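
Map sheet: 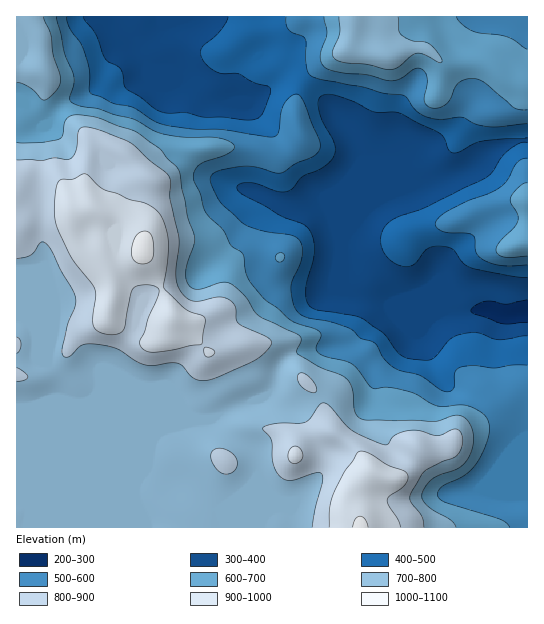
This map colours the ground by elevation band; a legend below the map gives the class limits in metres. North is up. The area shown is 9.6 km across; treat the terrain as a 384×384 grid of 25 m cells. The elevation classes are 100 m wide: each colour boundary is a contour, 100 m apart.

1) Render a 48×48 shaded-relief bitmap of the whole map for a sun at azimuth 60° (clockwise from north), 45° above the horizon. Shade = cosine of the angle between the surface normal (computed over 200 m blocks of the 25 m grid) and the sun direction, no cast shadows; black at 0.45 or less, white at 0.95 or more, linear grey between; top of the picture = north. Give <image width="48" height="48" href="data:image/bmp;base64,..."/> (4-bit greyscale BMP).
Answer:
<image width="48" height="48" href="data:image/bmp;base64,Qk32BAAAAAAAAHYAAAAoAAAAMAAAADAAAAABAAQAAAAAAIAEAAATCwAAEwsAABAAAAAAAAAAAAAAABEREQAiIiIAMzMzAERERABVVVUAZmZmAHd3dwCIiIgAmZmZAKqqqgC7u7sAzMzMAN3d3QDu7u4A////AIiIiIiIiHd3iIiIiIh1ITebur3czLu7qoiIiIiIiHd4iIiIiIh1IUeru87tzLu6mYiIiIiIh3eIh4iIiIh2IViqqs7ty6qZiIiIiIiIh3iHd3eIiHd2MkeIiKzKmZiIiIiIiIiIiIh3d2eIh1VmUzV4iruXVoiIiIiIiIiIiId3dlaJhTNXdUV6zMp1VomIiIiIiIiIiHd3dmipdSOKllWM2neIeKqYiIiIiIiIiHd4d4modTWrhVi9t1e6isypiIiIiIiIiIiIiImHZlepZpzLh3rKnN25iIiIiIiIiIiIiId3eImYed3KmZu5jO2piIiIiIiIiIiIh3eImZmHit26qqqpm9ypiHeIiIiIiIiHdniJiIdmiszKmZq7qqmIiHd3d4iIiIiHZneIh3VWiszKmavMqHiIiHeHeIiIh3d1RWd3iHRYu83amrzbdniYiIiIeJiHZVZTJGd3iXV83M3LvLy4Z4mZiZmHeJh1MTQyJXd3iYet3My7zcuWaJmZmZiHeHZCATREVoiImZrNy6qr3sqFaJqpmZiHZ1ISRVVniZmau7vMuqq87rl1aJq6mZiHZTE2h1V4mqqrzM3dzMzd3Jh2eJu6mYiHZSJqp1V6u7u8zN7czMzdyYiIiZq6mYiIdSJqqGWdyqvN3d7ty7u7mIiIiJmHiIiIdSJqqHfO2Zve7M3dupmYiHiIh3d3doiHYxJpl2jf2Yvey6vMqYd3d3eId3dlRIiHQRNodWnu2orMqIq7qId3dleIZUMgEnd1EDV3VHvduYmqh3m8uYdmU1eXQhAAAXhzAlaHVpzduZmZh4vMuYdlM2mFIQABEohxBGeHV63tuqqqqazdyodkJHh0IiMzRJlRFXeHZ73uy7u7u7zdyYdkNXhkNFZlVZhRJneIib7u3MzMu7vMuYh2Vnh1Vnd2VIhRNniqqr3u3d3MuqqqmIiHd4h2Z4h1MohiR5u7qrzd3d3LqZmZiIiIiIh3d3h1M5lkaKu5mJvd3ty5hleZiIiIiIiHd3d1Ral1iauoeJzu3bl2QkeHeIiIiIiHd3dkRKqImJqXec7tuXVDM1h2eIiIiId2Z3dkNKqZlnmHnO7KhlVVVodmiamIiIdlVndlVZmZhGiJzdy5mJqZmpZYvLmHiIdkRndmd5qYQmm83ty7qrzLunRs7sl3d3ZDNWVFZ5mGNJzd3u3Luqu7p0Oe/admdlIBNEMzM5iHaLzczu26uqqphSS+63VFVBABRUNEQ4d5vMzczduZmYiIdCXOyFM0QwAEd2VVVWVpvMzMzLmIh3d3ZUarhCIjMyImmXZFVkRZzMy7upiIdnd2ZlaHQQERE1Q2mGQ1d0R87cy7uYiHZmd2Z2VUEAAABGUUd2VXmVat7d26qYh3ZWd3d2VBAAIiN3UlmYeJmXet7d26mIh2ZWeIhlVCADZmiZdqupiZmXet7dypiIh3d3d4dlVTETeZmpmsuYmZqni+/tupiIiIh3Z3dlVUICaZmZq7mZmZmYnP/sqYiIiIh3Z3dlREICaZmZq6mZmYiA=="/>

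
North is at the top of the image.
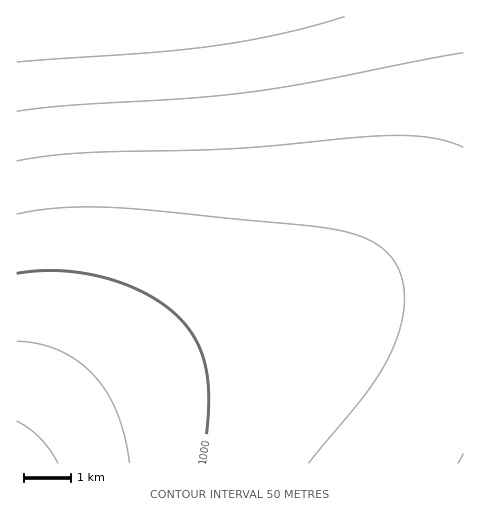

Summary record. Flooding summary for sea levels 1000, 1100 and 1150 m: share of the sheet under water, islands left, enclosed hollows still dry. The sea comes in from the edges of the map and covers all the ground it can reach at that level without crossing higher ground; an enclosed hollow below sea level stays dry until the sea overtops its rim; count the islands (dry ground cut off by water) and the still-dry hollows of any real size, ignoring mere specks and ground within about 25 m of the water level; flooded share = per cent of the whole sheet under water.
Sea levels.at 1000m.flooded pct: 16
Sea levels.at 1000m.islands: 0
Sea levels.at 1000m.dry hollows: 0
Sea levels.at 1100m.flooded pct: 71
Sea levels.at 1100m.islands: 0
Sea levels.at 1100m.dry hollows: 0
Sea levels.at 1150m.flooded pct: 84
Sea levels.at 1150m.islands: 0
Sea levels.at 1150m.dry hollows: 0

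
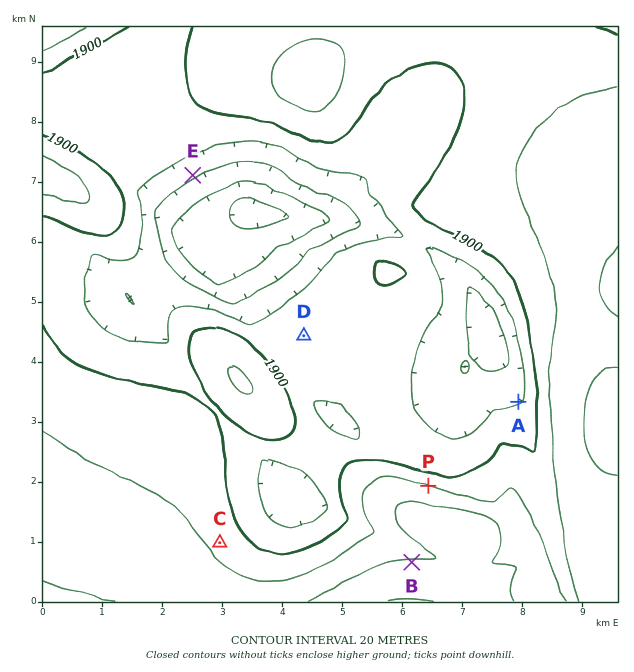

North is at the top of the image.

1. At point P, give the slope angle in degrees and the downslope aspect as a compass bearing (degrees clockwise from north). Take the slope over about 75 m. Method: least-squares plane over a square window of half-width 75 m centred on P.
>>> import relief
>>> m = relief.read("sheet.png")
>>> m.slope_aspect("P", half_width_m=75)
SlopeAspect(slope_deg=5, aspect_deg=17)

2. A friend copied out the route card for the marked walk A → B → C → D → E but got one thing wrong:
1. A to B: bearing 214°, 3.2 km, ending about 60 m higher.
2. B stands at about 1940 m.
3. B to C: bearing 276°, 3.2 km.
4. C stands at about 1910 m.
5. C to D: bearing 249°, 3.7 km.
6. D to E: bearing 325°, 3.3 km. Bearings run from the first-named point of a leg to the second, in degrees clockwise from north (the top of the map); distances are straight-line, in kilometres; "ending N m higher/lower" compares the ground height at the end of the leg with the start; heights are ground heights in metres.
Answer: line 5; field bearing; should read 22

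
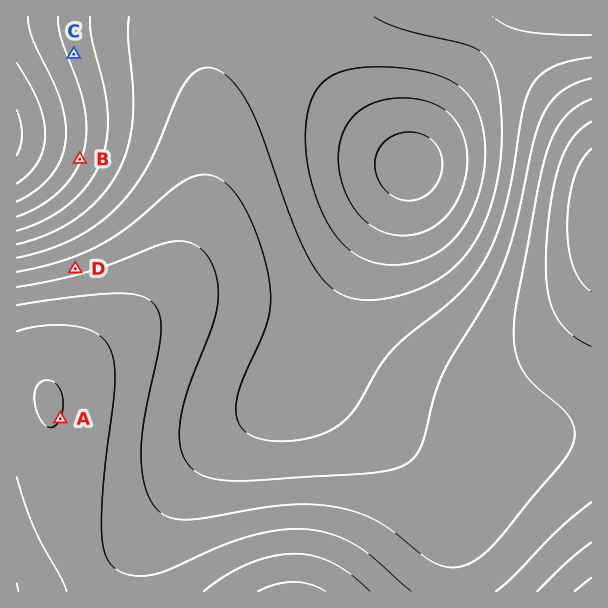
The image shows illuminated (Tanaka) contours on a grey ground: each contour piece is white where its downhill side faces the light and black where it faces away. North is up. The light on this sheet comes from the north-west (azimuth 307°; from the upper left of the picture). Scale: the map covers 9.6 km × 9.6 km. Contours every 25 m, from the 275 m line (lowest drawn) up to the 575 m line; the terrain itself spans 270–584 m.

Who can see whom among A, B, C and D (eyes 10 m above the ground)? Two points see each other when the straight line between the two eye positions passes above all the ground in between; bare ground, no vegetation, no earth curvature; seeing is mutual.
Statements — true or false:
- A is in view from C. false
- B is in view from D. true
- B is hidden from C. false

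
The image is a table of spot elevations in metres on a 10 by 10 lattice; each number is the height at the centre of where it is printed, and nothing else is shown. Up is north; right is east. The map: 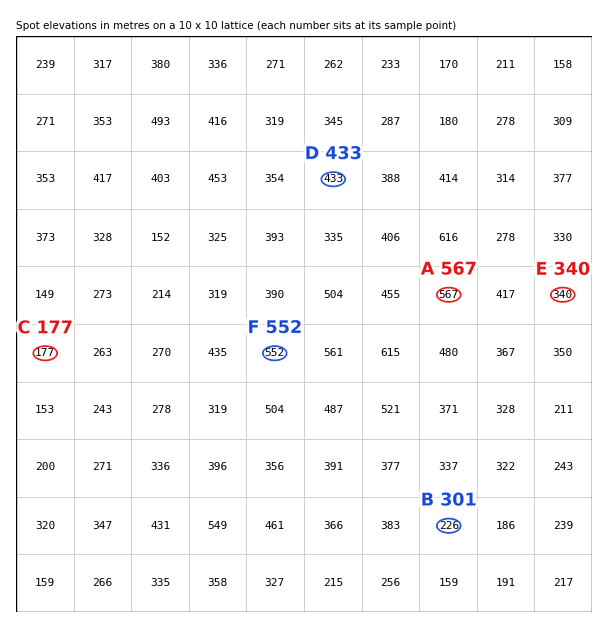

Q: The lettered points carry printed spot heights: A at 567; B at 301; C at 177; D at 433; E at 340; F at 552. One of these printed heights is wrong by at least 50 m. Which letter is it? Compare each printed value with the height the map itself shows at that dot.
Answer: B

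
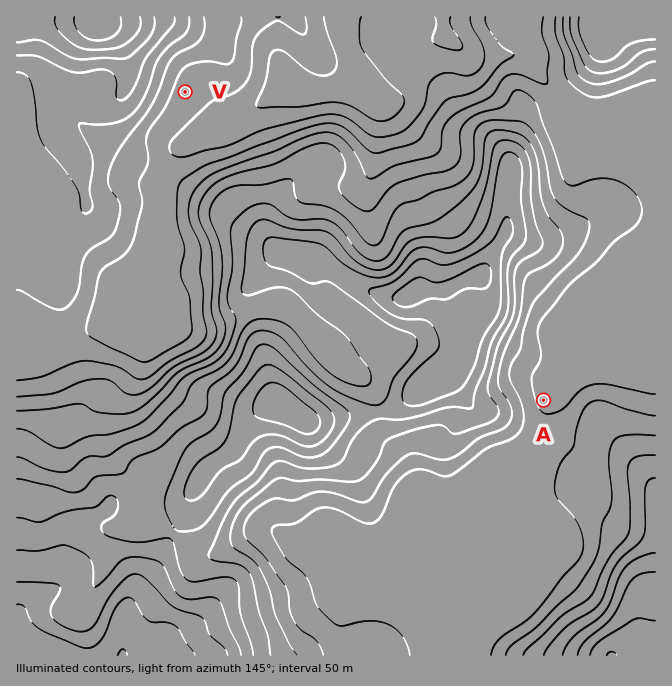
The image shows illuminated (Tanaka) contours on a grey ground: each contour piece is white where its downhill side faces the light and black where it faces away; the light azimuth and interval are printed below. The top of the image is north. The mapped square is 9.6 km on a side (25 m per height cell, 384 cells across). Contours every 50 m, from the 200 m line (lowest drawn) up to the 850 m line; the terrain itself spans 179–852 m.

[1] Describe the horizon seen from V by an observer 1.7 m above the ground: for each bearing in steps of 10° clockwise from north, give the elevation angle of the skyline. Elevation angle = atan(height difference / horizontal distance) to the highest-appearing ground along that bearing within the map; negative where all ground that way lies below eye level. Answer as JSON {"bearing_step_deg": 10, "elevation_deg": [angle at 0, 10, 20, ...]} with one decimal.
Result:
{"bearing_step_deg": 10, "elevation_deg": [8.0, 6.1, 4.5, 3.4, 2.7, 2.1, 1.4, 0.5, 2.8, 1.4, 3.6, 4.1, 4.7, 5.5, 6.3, 7.3, 6.4, 5.3, 4.1, 3.6, 3.3, 2.3, 3.2, 3.9, 6.1, 8.9, 11.0, 12.4, 13.1, 13.2, 12.9, 13.5, 13.5, 12.5, 10.9, 9.6]}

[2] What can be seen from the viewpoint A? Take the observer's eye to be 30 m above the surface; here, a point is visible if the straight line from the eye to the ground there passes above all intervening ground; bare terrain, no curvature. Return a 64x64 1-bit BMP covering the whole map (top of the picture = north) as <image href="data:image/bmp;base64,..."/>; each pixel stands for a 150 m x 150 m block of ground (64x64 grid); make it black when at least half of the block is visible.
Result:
<image width="64" height="64" href="data:image/bmp;base64,Qk0+AgAAAAAAAD4AAAAoAAAAQAAAAEAAAAABAAEAAAAAAAACAAATCwAAEwsAAAIAAAAAAAAA////AAAAAAAAAAAAAAH/8AAAAAAAAf/4AAAAAAAB//gAAAAAAAD/+AAAAAAAAD/8AAAAAAAAD/wAAAAAAAAAfAAAAAAAAMA+AAAAAAAA4D8AAAAAAABgHwAAAAAAAGAfAAAAAAAAYA8AAAAAAAAgDwAAAAAAACAOAAAAAAAAIA4AAAAAAAAwDgAAAAAAABgeAAAAAAAAHx4AAAAAAAAf/wAAAAAAAB//AAAAAAAAD/4AAAAAAAAPoAAAAAAAAA/AAAAAAAAAf8AAAAAAAAD/wAAAAAAAAf/AAAAAAAAH/8AAAAAAAAf/wAAAAAAAB//8AAAAAAAD//8AAAAAAAP//wAAAAAAA/f/AAAAAAAD//8AAAAAAAH//wAAAAAAAP//AAAAAAAA//8AAAAAAAD//wAAAAAAAP//AAAAAAAA//8AAAAAAAD//wAAAAAAAH//AAAAAAAAYH8AAAAAAAAAPwAAAAAAAAA/AAAAAAAAAAgAAAAAAAAAAAAAAAAAAAAAAAAAAAAAAAAAAAAAAAAAAAAAAAAAAAAAAAAAAAAAAAAAAAAAAAAAAAAAAAAAAAAAAAAAAAAAAAAAAAAAAAAAAAAAAAAAAAAAAAAAAAAAAAAAAAAAAAAAAAAAAAAAAAAAAAAAAAAAABwAAAAAAAAAPwAAAAAAAAAPAAAAAAAAAA8AAAAAAAAABA=="/>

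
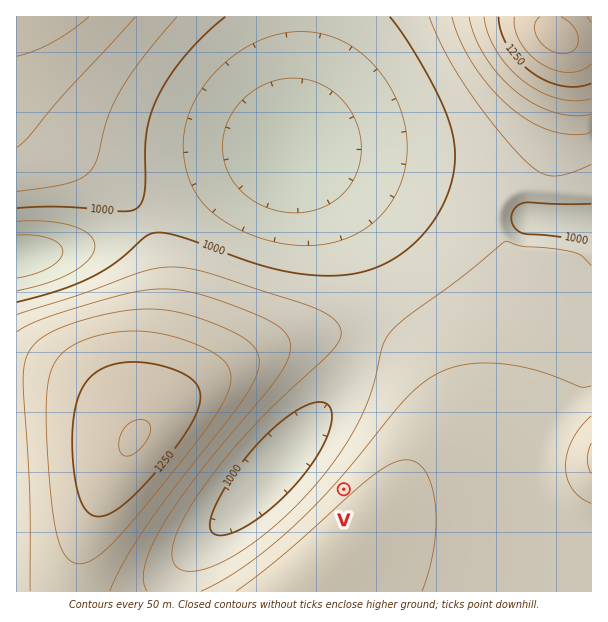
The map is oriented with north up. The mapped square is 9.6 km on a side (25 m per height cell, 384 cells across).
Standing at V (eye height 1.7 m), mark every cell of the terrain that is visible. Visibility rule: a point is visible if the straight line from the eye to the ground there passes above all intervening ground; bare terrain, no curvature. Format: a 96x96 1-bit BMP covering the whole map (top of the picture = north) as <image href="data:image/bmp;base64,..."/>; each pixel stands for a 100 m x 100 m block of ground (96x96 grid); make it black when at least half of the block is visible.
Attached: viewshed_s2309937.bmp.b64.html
<image width="96" height="96" href="data:image/bmp;base64,Qk2+BAAAAAAAAD4AAAAoAAAAYAAAAGAAAAABAAEAAAAAAIAEAAATCwAAEwsAAAIAAAAAAAAA////AAAAAAAAH////4AAAAAAAAAAH////8AAAAAAAAAAD////+AAAAAAAAAAD/////AAAAAAAAAAD/////gAAAAAAAAAD/////wAAAAAAAAAB/////4AAAAAAAAAB/////8AAAAAAAAAA/////+AAAAAAAAAA//////AAAAAAAAAA//////gAAAAAAAAAf///4PwAAAAAAAAAf///4D4AAAAAAAAAP///8B8AAAAAAAAAP///8AcAAAAAAAAAH///+AOAAAAAAAAAH///+AHAAAAAAAAAD////AHAAAAAAAAAD////gDgAAAAAAAAB////wDwAAAAAAAAB////4D4AAAAAAAAA////8D4AAAAAAAAA/////v8AAAAAAAAAf/////+AAAAAAAAAP/////+AAAAAAAAAP//////AAAAAAAAAH//////gAAAAAAAAD//////wAAAAAAAAB//////wAAAAAAAAA//////4AAAAAAAAAf/////4AAAAAAAAAP/////8AAAAAAAAAH/////8AAAAAAAAAD/////+AAAAAAAAAB/////+AAAAAAAAAA//////AAAAAAAAAAf/////AAAAAAAAAAH/////gAAAAAAAAAB/////gAAAAAAAAAA/////wAAAAAAAAAAP////wAAAAAAAAAAD////wAAAAAAAAAAAf///wAAAAAAAAAAAH///4AAAAAAAAAAAA///4AAAAAAAAAAAAH//4AAAAAAAAAAAAAf/8AAAAAAAAAAAAAA/8AAAAAAAAAAAAAAAeAAAAAAAAAAAAAAAPAAAAAAAAAAAAAAAPwAAAAAAAAAAAAAAH4AAAAAAAAAAAAAAH8AAAAAAAAAAAAAAH+AAAAAAAAAAAAAAH/AAAAAAAAAAAAAAH/gAAAAAAAAAAAAAH/wAAAAAAAAAAAAAH/4AAAAAAAAAAAAAH/wAAAAAAAAAAAAAH/gAAAAAAAAAAAAAP/gAAAAAAAAAAAAAP/AAAAAAAAAAAAAAP/AAAAAAAAAAAAAAP/gAAAAAAAAAAAAAP/gAAAAAAAAAAAAAf/4AAAAAAAAAAAAAf//+AAAAAAAAAAAAf///gAAAAAAAAAAA////wAAAAAAAAAAA////4AAAAAAAAAAB////8AAAAAAAAAAB////8AAAAAAAAAAD////8AAAAAAAAAAD////8AAAAAAAAAAH////8AAAAAAAAAAH////8AAAAAAAAAAP////8AAAAAAAAAAf////8AAAAAAAAAAf////8AAAAAAAAAA/////8AAAAAAAAAB/////8AAAAAAAAAD/////8AAAAAAAAAH/////8AAAAAAAAAP/////8AAAAAAAAAf/////8AAAAAAAAA//////8AAAAAAAAD//////8AAAAAAAAH//////8AAAAAAAAf//////8AAAAAAAB///////4AAAAAAAH///////gAAAAAAA////////AAAAAAAH///////8AAAB///////////4AAD////////////gAAf///////////+AA="/>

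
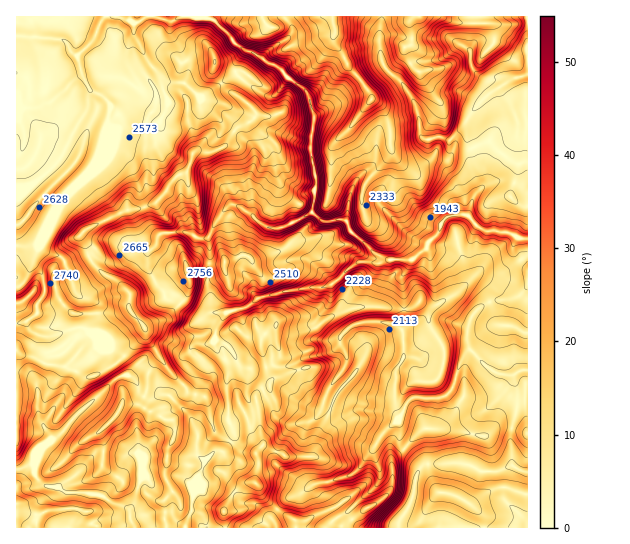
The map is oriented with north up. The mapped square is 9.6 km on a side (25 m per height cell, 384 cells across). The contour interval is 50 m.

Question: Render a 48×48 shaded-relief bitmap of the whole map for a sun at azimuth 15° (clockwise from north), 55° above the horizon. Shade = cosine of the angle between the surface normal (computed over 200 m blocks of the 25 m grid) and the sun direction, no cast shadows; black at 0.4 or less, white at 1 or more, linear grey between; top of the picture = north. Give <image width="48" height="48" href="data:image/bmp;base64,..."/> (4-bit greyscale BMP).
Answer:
<image width="48" height="48" href="data:image/bmp;base64,Qk32BAAAAAAAAHYAAAAoAAAAMAAAADAAAAABAAQAAAAAAIAEAAATCwAAEwsAABAAAAAAAAAAAAAAABEREQAiIiIAMzMzAERERABVVVUAZmZmAHd3dwCIiIgAmZmZAKqqqgC7u7sAzMzMAN3d3QDu7u4A////AKqYiImruZqnqnVDaXvtiLtAB6qZmHiruqvLu8zLqYmYuYmHZq7+y6qRAaqHd4q7qd3u3d24eIqbu7y4RK7u3cvdIHqHeby7md3cy6h3erqsu7unV3m83e7e41ubze3LvNyniYZqq6m7qpq7yod3it7u62u97u3c3buYeJicy5iaqqzMy4MzJIz+zXm93cqrymq7lmmry5iZurupuoeImrvdvnaIiHVol0irqFaZmYmYqYmqus7t3Mus3qQzNERohYipqqdleFeZqXq6zd7u7bmJ3bdVVnmphpmYm7uVZlaqqJuqzbzN3bqYrLqrqs3bq5mJeczJdom7dquazKmby7uqqqvd3MzcvJmIhYu7qbvJZ6usu5mJu6q6qpzd3KvMu6qWhSWbzLuoq8zMyqmHjKiaqnh3vLzMu7qHZ1JL26l73tzdy6mHasmJqoZmfNzLu6doiahWmZet7dzbq7qqiMuImau7fNy6q4iau7y4V3jd3dy5iqvN3My4ibu7msuZmau7u7u7hEq6zduneZvN3tvKmrmaqbmIh9y7u7upc0eKzLp4mZu7mrvdu6mayqh3d9y6qqqWRpdpzLuqq6mqdWvdyombyqmZmqu6maqFW+2VjMzM3Ny8uEV3ZVaamJq8zZm5rduXnO7XOaib3v7u7qhmeJeadnrN3eq5zcqIvM25N3I3vO///tzd7tvNuGirvL263IZ67cuXZ2SHNGirzM3u7t7+3Jiaq86r2Wau/tqHl2aoWHZVZs7v/u/93cqru8y9tlne/sqayZq4nMuodn3u7u7czNy8y8vMU2vd3Lyt7c3c3LqYiWa5V5vLq93c3KqoRIu7qqzP7t7u/+yqqatwA2iqq97u3YmperhlZ4iuud7v/+3t7t0AaHd7rN7cl6iqqsxzJDBGNb3u6ozP3dMIqFaIzthUMsqavMzaZzNUJnzcczJtQENrpVVVnIRURryZvN3MzallR2iWVmV5ZCabdnMVZmmYiqu5m8zM7cyXiYdWVmeKh1eneGM0d3qqu6q7mbzM3czJqXZVVXdpZnWnZ1d1Z4iaqqqruau8zMzMliMzVHeMJnV4VYunaJiJqrqqupu7u83KpCEkZoqcFXZoZ63aqamaq7uqu6q7u8y5ypd3aKqKJ2Z4ir3t3Lqru7u7q7q6q7urzty4ealpWJZ5m5u7nMu7u7u7u7q6qruqzdy5iYVZmKlXm5pkSsu7u6u7u7uqqqqqzcu6q6dpiJpTe6plZ7vLu6u7u7u6qruqy7qb7uyKNod0i7hYp6u8u6q7u7uqqruquYi+3f+1I1R9vMNJp3q7u6u7u7qqqruqlkrdzN6QExK+3WBXZWirvLu7u6qru7qYhlnd7tgAExbd6BWZZYR5m7u7u6u7vLmKh5rf7kAlM2u8szm82rQliru7uru7zKq7mO3cUANVVJurdHm87phDeru7qay7y6vbrO3AADd2Z5mad5qrumiGV6qqmqu8y83t7+0SRFh2eaiIh4hmREaJdqqqqqrN3N7v/+QWirhlirmHdWZBA1aKlw=="/>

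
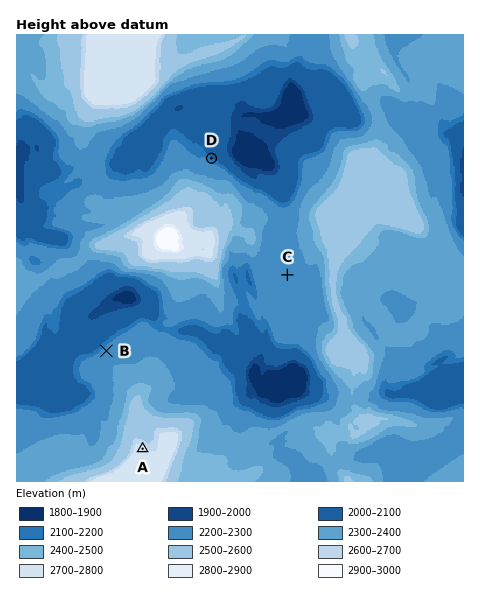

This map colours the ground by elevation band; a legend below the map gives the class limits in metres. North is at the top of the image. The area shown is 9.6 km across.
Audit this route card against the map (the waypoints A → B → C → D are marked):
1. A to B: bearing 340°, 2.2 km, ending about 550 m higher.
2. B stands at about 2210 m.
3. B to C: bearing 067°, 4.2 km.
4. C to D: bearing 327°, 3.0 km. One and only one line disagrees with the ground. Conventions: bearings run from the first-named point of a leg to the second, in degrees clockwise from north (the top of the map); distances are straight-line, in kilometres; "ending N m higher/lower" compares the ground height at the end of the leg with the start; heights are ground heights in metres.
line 1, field sense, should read lower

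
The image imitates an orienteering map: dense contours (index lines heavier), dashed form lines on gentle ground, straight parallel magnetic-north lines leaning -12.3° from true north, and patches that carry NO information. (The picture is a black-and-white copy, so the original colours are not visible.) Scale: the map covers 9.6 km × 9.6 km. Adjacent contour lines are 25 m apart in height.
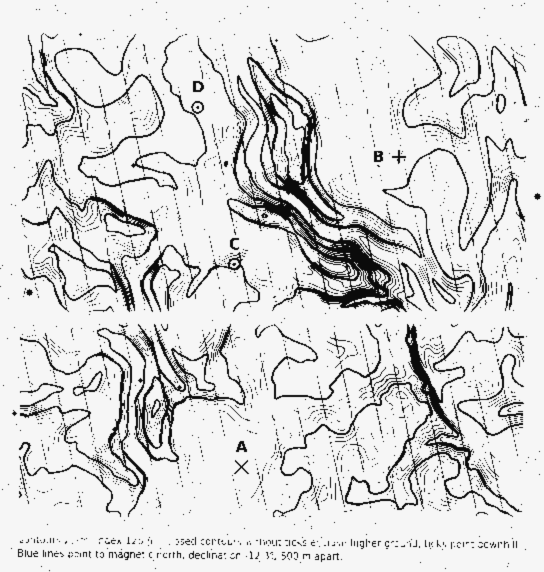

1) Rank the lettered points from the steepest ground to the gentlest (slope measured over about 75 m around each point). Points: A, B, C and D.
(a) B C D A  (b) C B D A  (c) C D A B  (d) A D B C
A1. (b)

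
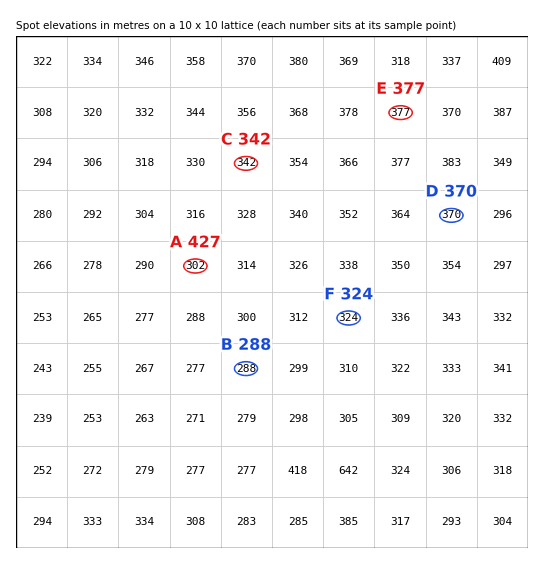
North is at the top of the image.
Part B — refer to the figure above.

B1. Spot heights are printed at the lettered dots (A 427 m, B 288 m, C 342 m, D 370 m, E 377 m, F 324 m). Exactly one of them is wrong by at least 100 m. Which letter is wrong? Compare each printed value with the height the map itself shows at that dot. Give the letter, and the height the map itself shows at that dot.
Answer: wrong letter A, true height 302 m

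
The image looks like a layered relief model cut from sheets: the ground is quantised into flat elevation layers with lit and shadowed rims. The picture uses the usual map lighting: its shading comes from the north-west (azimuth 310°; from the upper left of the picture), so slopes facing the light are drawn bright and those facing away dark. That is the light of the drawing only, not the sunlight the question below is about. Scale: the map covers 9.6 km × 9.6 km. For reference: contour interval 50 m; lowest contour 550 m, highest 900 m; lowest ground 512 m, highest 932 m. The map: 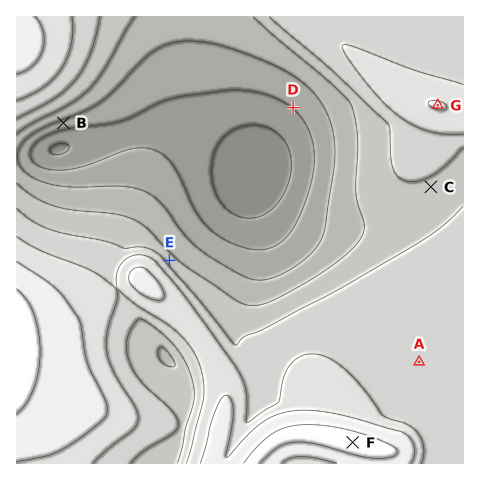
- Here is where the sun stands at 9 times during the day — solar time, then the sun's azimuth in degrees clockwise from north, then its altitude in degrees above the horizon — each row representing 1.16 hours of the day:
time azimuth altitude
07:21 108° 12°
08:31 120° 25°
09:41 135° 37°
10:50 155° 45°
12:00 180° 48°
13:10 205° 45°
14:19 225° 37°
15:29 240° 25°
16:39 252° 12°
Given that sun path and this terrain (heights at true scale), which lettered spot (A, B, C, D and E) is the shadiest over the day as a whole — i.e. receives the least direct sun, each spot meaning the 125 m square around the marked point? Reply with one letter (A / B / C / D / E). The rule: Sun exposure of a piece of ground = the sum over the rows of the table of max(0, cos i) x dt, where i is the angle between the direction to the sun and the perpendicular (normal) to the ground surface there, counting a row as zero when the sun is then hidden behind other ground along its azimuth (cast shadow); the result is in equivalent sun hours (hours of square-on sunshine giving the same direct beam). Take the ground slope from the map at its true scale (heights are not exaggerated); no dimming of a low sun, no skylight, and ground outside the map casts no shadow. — E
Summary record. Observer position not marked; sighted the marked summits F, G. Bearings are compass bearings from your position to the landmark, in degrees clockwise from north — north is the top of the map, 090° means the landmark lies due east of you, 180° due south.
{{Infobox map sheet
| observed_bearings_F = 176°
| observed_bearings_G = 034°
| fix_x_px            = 339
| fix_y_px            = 251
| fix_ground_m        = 690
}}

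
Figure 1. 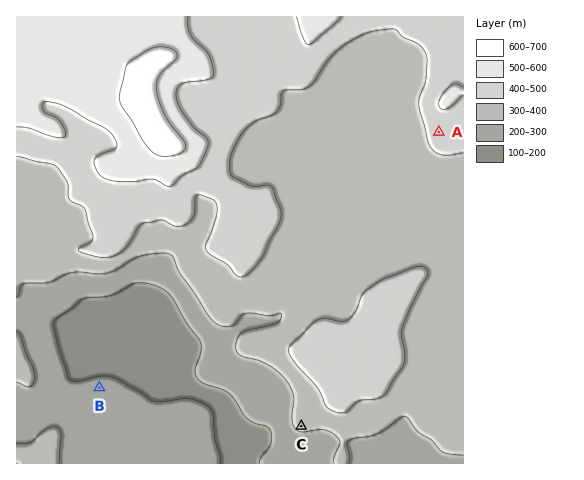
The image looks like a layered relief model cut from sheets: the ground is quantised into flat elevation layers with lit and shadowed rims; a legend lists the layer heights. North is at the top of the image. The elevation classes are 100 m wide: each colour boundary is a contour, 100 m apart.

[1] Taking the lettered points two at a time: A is higher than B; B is lower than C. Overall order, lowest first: B C A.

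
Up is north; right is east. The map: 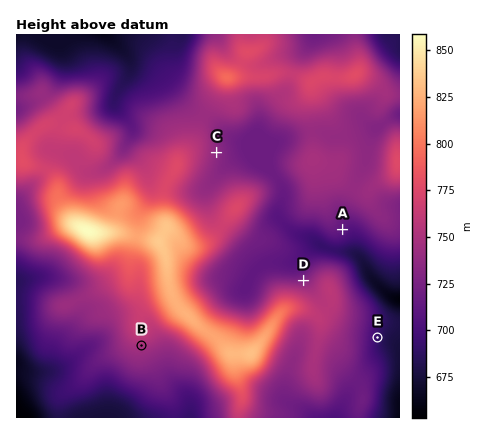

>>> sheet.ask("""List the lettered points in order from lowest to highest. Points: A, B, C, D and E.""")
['E', 'A', 'D', 'C', 'B']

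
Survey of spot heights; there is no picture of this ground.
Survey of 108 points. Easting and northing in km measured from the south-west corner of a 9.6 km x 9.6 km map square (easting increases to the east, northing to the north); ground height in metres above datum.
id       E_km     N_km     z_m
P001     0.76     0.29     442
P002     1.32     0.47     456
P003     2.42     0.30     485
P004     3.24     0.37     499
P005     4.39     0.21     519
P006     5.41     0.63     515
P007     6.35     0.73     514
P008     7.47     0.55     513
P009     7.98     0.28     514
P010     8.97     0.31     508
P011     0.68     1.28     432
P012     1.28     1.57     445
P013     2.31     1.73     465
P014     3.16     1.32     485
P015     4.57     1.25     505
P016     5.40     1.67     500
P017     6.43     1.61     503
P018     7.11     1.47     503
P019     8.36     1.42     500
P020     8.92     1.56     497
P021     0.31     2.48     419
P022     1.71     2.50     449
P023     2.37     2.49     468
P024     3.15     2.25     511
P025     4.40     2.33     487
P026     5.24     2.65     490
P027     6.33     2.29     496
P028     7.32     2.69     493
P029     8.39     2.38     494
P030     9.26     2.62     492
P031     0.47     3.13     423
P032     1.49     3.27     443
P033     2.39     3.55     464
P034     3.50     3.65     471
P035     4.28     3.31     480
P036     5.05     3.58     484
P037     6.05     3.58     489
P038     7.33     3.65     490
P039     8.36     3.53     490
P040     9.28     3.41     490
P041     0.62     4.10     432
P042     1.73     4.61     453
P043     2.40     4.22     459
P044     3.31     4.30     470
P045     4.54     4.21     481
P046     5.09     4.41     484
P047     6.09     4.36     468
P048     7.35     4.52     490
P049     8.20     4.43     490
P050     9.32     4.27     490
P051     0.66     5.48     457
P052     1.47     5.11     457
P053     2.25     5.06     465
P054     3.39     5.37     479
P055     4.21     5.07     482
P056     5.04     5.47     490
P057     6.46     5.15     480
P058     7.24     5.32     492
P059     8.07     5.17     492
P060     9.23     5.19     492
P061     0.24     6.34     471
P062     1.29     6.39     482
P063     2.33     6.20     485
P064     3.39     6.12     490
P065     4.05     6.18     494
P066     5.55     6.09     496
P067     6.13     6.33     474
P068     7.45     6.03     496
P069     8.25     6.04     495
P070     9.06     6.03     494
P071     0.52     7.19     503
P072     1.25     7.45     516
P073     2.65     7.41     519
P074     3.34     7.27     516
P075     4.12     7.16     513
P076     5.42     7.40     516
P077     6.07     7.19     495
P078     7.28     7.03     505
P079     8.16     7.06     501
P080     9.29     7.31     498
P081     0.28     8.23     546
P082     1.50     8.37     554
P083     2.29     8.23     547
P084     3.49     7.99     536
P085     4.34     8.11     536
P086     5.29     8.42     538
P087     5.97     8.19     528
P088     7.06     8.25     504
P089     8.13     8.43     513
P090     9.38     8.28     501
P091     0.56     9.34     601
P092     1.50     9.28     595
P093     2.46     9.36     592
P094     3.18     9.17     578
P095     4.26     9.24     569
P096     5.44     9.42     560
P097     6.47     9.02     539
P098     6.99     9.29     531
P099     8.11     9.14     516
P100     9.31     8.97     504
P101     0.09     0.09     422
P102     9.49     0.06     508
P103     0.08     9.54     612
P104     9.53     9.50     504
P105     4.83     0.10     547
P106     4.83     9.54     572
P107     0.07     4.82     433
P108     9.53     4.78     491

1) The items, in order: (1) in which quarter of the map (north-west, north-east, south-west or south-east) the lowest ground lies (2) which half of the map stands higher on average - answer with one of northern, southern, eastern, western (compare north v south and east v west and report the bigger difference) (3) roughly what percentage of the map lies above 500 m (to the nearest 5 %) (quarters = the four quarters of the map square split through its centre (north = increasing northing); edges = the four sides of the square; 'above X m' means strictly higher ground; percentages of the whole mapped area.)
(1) The lowest point lies in the south-west quarter of the map.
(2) On average the northern half of the map is the higher ground.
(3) Ground above 500 m makes up about 40 % of the sheet.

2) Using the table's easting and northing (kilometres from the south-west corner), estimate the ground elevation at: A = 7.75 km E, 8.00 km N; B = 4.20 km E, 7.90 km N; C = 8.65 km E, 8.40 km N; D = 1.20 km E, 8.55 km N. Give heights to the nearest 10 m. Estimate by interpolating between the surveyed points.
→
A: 510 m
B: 530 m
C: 510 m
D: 560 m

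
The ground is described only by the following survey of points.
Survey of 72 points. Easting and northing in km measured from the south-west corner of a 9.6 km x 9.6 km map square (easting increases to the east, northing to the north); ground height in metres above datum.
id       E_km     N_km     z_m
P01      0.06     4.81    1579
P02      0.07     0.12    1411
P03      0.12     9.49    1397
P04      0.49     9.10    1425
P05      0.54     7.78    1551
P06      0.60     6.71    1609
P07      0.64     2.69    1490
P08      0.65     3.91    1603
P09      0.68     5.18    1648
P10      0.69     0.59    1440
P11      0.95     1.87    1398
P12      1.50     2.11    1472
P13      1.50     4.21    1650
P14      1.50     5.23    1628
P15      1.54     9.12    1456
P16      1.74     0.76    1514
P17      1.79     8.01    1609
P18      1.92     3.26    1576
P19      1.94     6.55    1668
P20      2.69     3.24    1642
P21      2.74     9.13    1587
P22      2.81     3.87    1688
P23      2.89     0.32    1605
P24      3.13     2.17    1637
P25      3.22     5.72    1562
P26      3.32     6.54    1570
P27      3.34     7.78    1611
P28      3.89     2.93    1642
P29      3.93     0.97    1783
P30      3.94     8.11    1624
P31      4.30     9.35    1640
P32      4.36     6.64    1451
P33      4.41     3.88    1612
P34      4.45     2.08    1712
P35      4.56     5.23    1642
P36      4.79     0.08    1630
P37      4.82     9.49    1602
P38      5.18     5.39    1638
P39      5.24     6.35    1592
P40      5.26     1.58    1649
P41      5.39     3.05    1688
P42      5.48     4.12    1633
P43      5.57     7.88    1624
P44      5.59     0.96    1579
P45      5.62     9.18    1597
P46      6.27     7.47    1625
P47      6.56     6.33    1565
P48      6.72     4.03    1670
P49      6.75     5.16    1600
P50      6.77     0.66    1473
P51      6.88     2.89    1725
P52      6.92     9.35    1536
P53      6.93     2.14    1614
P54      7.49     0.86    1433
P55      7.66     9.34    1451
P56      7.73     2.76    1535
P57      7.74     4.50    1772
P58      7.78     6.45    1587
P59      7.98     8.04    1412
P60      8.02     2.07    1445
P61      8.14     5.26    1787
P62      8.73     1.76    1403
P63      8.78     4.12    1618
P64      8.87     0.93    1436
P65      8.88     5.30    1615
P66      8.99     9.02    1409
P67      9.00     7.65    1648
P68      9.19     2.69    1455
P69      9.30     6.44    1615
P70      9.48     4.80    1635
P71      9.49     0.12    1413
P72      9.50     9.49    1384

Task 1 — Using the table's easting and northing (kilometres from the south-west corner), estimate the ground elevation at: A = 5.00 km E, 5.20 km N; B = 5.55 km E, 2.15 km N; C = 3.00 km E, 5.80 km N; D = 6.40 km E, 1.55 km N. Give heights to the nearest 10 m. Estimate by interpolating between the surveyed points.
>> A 1640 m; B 1670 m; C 1580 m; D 1640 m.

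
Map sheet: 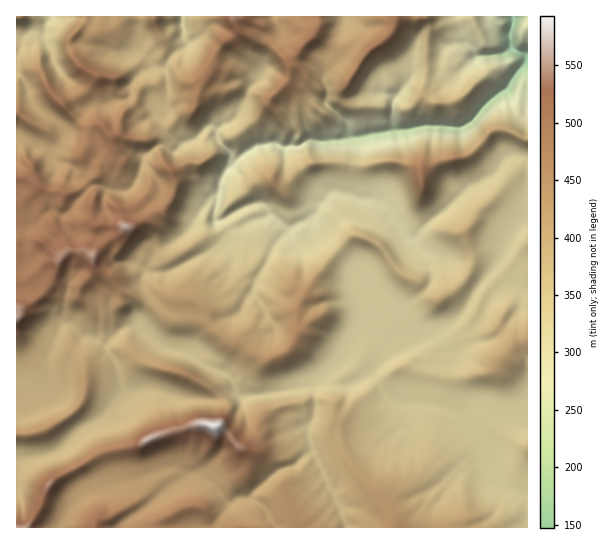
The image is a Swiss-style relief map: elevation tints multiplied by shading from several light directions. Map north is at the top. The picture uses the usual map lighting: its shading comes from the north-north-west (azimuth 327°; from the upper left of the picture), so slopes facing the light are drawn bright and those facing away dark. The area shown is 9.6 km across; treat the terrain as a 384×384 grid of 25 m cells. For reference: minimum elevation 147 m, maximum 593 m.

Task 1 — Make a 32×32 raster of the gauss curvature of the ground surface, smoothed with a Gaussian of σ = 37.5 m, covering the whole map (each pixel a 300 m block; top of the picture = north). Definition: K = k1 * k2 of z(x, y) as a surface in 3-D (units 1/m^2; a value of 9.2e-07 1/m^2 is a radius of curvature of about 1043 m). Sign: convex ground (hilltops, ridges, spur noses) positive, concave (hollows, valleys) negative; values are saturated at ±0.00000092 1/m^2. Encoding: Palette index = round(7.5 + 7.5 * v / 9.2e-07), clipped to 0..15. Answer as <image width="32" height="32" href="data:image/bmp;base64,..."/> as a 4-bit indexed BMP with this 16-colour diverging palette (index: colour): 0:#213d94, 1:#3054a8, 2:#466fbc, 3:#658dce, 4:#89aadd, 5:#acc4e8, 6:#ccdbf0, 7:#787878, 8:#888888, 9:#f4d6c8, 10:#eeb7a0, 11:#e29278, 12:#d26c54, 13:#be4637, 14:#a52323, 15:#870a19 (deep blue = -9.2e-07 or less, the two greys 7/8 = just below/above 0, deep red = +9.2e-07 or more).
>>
<image width="32" height="32" href="data:image/bmp;base64,Qk12AgAAAAAAAHYAAAAoAAAAIAAAACAAAAABAAQAAAAAAAACAAATCwAAEwsAABAAAAAAAAAAlD0hAKhUMAC8b0YAzo1lAN2qiQDoxKwA8NvMAHh4eACIiIgAyNb0AKC37gB4kuIAVGzSADdGvgAjI6UAGQqHACWGuJd4h1l4d3h3iHd3h3jXd2d3h4xph3eId3eHh4eHi9mIh3d2Z2eXh4iIeHd4d1SBmId4eIeId3h3h3eHeHd3imdleIepmGd4eIiHd3iIaWhoaPaJcIeIeHiIh3d3eImXd5hoDPNniIiId4d3d3iHhoeHZ4ZyiniJeHiId3h3iIiHiIh4OId3SHh3iHeIZ4d3h3d66HZ2d4h4eHd3d4h3d4d3WGd3eZhniHiHiIioV3eHmIeJiXd4d4d4d3iIdpmHd1h4hnh3qHh3eHd3eGjXl3ereHh4h3eLV3d2d4eYdWqIZGiIeHd3l3d3hOd4d3hpZ4h4h4d3eXiId5h3d3eHqLWJeHd4h3iGiIaHiXd3eXWUd3aYiHd4h0mHh3hniHh4d7yGd2d4eHh7d4eJmId2hllWTJaHiGeId3dkd3eHeJrj5IZ3mnx2h4eIWFeHd3eIB4iGiGdqhph3ip+YiHiqlmimTw1qinPlcmoOC2d3VninawynoGWUqIZsWj8mlnh7WHe1hD9ns7l4eWWLPXaXYnptZmuXRXd9dnSVtUqJhcd4dZiLd5+HN2ew1LipRqt2OGaGl3oNd5L3h3mY+IhXyorVh3eJfUeYlcd1d0uAaGp5h3SZOot1p4SVd4iAhnZLaIh4e3aCeKJ21piXf7zUfwiD9lc8iWeIiJkcZZdM"/>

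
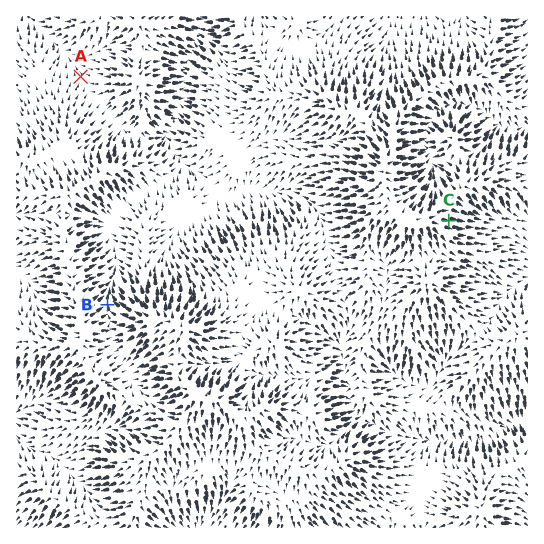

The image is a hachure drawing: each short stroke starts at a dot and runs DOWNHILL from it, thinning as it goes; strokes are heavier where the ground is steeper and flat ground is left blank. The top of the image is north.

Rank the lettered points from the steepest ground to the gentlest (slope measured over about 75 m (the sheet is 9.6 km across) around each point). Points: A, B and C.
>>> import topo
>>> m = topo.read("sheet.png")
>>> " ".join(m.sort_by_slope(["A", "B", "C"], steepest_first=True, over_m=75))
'C B A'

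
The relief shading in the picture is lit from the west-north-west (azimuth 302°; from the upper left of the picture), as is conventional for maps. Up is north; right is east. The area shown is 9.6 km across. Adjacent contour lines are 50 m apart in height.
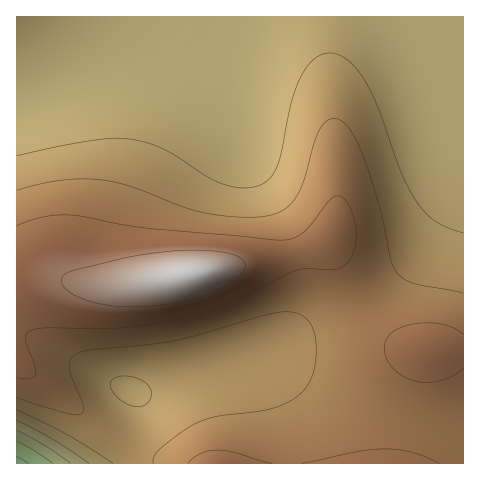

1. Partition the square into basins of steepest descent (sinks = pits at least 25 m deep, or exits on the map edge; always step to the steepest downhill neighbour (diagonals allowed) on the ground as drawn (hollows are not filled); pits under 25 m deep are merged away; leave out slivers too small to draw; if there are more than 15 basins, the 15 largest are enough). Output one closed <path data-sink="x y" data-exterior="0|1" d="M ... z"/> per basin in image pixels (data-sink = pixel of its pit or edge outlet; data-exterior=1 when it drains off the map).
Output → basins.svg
<path data-sink="164 32" data-exterior="0" d="M463 16l-446 0-1 258 25 1 56 11 44-3 54-8 86-17 31-9 18-10 6 18 24 48 11 15 17 17 9 6 17 5 49 2z"/><path data-sink="129 390" data-exterior="0" d="M330 239l-18 10-31 9-86 17-54 8-44 3-56-11-24 0-1 88 43 30 51 41 36 20 27 10 226 0 16-86 5-15 8-13-31-7-9-6-17-17-15-23-20-40z"/><path data-sink="17 463" data-exterior="1" d="M18 364l-2 0 1 100 155-1-26-9-36-20z"/>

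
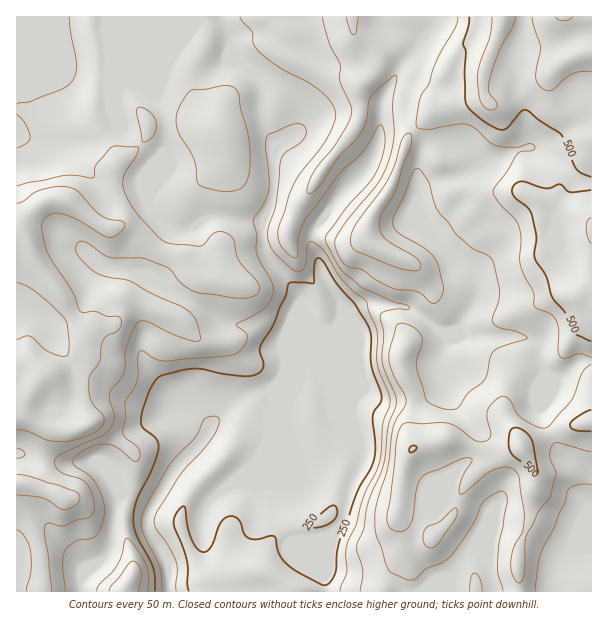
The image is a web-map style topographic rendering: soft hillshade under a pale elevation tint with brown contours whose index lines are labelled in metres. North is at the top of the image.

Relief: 180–600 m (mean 360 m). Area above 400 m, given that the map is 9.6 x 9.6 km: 32.8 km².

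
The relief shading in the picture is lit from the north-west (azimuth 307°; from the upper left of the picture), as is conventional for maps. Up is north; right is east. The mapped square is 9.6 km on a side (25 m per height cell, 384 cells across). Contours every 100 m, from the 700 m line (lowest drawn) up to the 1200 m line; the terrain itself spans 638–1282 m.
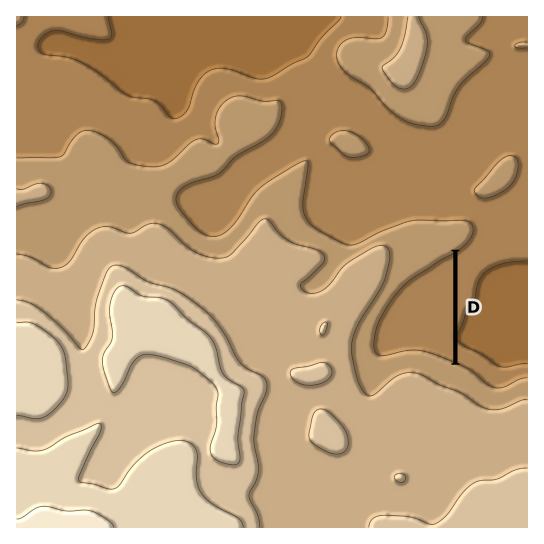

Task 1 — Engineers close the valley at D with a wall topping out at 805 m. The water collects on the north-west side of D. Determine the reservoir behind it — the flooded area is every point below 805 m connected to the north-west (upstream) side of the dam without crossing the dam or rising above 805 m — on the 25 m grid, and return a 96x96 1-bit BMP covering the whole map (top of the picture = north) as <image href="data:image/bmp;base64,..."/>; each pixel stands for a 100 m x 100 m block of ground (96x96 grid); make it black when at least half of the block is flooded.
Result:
<image width="96" height="96" href="data:image/bmp;base64,Qk2+BAAAAAAAAD4AAAAoAAAAYAAAAGAAAAABAAEAAAAAAIAEAAATCwAAEwsAAAIAAAAAAAAA////AAAAAAAAAAAAAAAAAAAAAAAAAAAAAAAAAAAAAAAAAAAAAAAAAAAAAAAAAAAAAAAAAAAAAAAAAAAAAAAAAAAAAAAAAAAAAAAAAAAAAAAAAAAAAAAAAAAAAAAAAAAAAAAAAAAAAAAAAAAAAAAAAAAAAAAAAAAAAAAAAAAAAAAAAAAAAAAAAAAAAAAAAAAAAAAAAAAAAAAAAAAAAAAAAAAAAAAAAAAAAAAAAAAAAAAAAAAAAAAAAAAAAAAAAAAAAAAAAAAAAAAAAAAAAAAAAAAAAAAAAAAAAAAAAAAAAAAAAAAAAAAAAAAAAAAAAAAAAAAAAAAAAAAAAAAAAAAAAAAAAAAAAAAAAAAAAAAAAAAAAAAAAAAAAAAAAAAAAAAAAAAAAAAAAAAAAAAAAAAAAAAAAAAAAAAAAAAAAAAAAAAAAAAAAAAAAAAAAAAAAAAAAAAAAAAAAAAAAAAAAAAAAAAAAAAAAAAAAAAAAAAAAAAAAAAAAAAAAAAAAAAAAAAAAAAAAAAAQAAAAAAAAAAAAB4DwAAAAAAAAAAAAB//wAAAAAAAAAAAAB//wAAAAAAAAAAAAB//wAAAAAAAAAAAAB//wAAAAAAAAAAAAB//wAAAAAAAAAAAAA//wAAAAAAAAAAAAA//wAAAAAAAAAAAAAf/wAAAAAAAAAAAAAf/wAAAAAAAAAAAAAP/wAAAAAAAAAAAAAH/wAAAAAAAAAAAAAD/wAAAAAAAAAAAAAB/wAAAAAAAAAAAAAA/wAAAAAAAAAAAAAAfwAAAAAAAAAAAAAAPwAAAAAAAAAAAAAADwAAAAAAAAAAAAAABwAAAAAAAAAAAAAAAQAAAAAAAAAAAAAAAAAAAAAAAAAAAAAAAAAAAAAAAAAAAAAAAAAAAAAAAAAAAAAAAAAAAAAAAAAAAAAAAAAAAAAAAAAAAAAAAAAAAAAAAAAAAAAAAAAAAAAAAAAAAAAAAAAAAAAAAAAAAAAAAAAAAAAAAAAAAAAAAAAAAAAAAAAAAAAAAAAAAAAAAAAAAAAAAAAAAAAAAAAAAAAAAAAAAAAAAAAAAAAAAAAAAAAAAAAAAAAAAAAAAAAAAAAAAAAAAAAAAAAAAAAAAAAAAAAAAAAAAAAAAAAAAAAAAAAAAAAAAAAAAAAAAAAAAAAAAAAAAAAAAAAAAAAAAAAAAAAAAAAAAAAAAAAAAAAAAAAAAAAAAAAAAAAAAAAAAAAAAAAAAAAAAAAAAAAAAAAAAAAAAAAAAAAAAAAAAAAAAAAAAAAAAAAAAAAAAAAAAAAAAAAAAAAAAAAAAAAAAAAAAAAAAAAAAAAAAAAAAAAAAAAAAAAAAAAAAAAAAAAAAAAAAAAAAAAAAAAAAAAAAAAAAAAAAAAAAAAAAAAAAAAAAAAAAAAAAAAAAAAAAAAAAAAAAAAAAAAAAAAAAAAAAAAAAAAAAAAAAAAAAAAAAAAAAAAAAAAAAAAAAAAAAAAAAAAAAAAAAAAAAAAAAAAAAAAAAAAAAAAAAAAAAAAAAAAAAAAAAAAAAAAAAAAAAAAAAAAAAAAAAAAA="/>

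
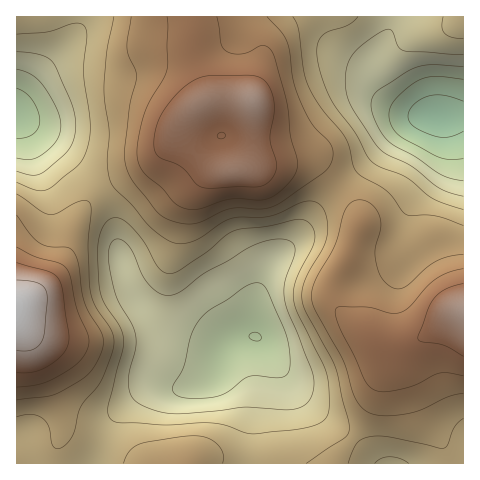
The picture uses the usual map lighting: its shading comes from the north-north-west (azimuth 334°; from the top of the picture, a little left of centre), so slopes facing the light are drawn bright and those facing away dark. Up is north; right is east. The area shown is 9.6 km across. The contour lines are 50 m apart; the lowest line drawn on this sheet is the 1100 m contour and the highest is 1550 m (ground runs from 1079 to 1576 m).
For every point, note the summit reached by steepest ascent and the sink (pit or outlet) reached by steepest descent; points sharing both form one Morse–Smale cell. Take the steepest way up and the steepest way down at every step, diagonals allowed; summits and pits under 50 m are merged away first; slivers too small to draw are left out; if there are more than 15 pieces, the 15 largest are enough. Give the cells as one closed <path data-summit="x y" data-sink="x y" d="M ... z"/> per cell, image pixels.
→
<path data-summit="252 101" data-sink="438 117" d="M396 16l-202 0-1 38 11 33 1 11-16 13-10 13 0 7 5 10 17 19 20 10 22 0 42-7 28 0 7 3 20 22 25-23 37-37 14-9 16-3-15-2-19-8-7-5-16-18-2-19 22-43z"/><path data-summit="252 101" data-sink="256 336" d="M181 119l-9 12-9 20-12 12-40 21-10 8 12 24 6 36 8 27 9 20 15 23 11 11 10 5 42 10 10 0 17-10 14-2-1-14 2-27 11-25 28-29 19-28 24-26-18-21-7-3-43 1-41 7-12-2-16-9-15-15-7-14z"/><path data-summit="463 312" data-sink="256 336" d="M339 188l-25 25-19 28-23 22-14 28-4 31 1 14-6 4-2 6 0 16 6 24 0 27-7 51 88 0 30-41 9-19 15-50 5-7 6-1-16-2-7-4-28-21-15-18-1-13 2-8 14-24 12-32-6-17z"/><path data-summit="17 307" data-sink="256 336" d="M101 191l-20 20-5 12-11 34-9 16-17 18-23 15 0 16 18 25 19 42 9 24 1 15-9 24 0 12 42 0 16-41 21-24 14-11 7-2 29 2 20-7 11-9 11-22-1-2-10 0-42-10-10-5-11-11-15-23-9-20-8-27-6-36z"/><path data-summit="463 312" data-sink="438 117" d="M463 116l-40 0-10 4-11 8-37 37-26 23 15 19 6 17-12 32-14 24-2 18 6 11 10 10 35 25 20 1 11-3 16-9 22-17 12-4z"/><path data-summit="252 101" data-sink="17 113" d="M193 16l-111 0-3 12-8 13-35 36-12 15-8 13 0 10 47 36 38 40 39-21 23-19 16-31 26-22-1-11-11-33z"/><path data-summit="463 312" data-sink="391 463" d="M463 312l-11 4-28 21-28 9-6 4-17 54-13 24-23 30-2 6 129-1z"/><path data-summit="185 463" data-sink="256 336" d="M251 337l-10 1-10 5-6 6-11 23-11 9-20 7-29-2-7 2-14 11-21 24-16 40 149 1 8-51 0-27-6-24 0-16z"/><path data-summit="17 307" data-sink="17 113" d="M17 115l0 190 22-14 17-18 9-16 11-34 5-12 19-19-6-10-31-31z"/><path data-summit="463 17" data-sink="438 117" d="M463 16l-67 1-23 47 2 19 16 18 19 11 11 3 20 3 23-2z"/><path data-summit="17 307" data-sink="17 113" d="M17 323l-1 140 37 1 1-12 9-24-3-19-10-28-16-34z"/><path data-summit="17 307" data-sink="17 113" d="M81 16l-65 1 1 88 19-28 35-36 8-13z"/>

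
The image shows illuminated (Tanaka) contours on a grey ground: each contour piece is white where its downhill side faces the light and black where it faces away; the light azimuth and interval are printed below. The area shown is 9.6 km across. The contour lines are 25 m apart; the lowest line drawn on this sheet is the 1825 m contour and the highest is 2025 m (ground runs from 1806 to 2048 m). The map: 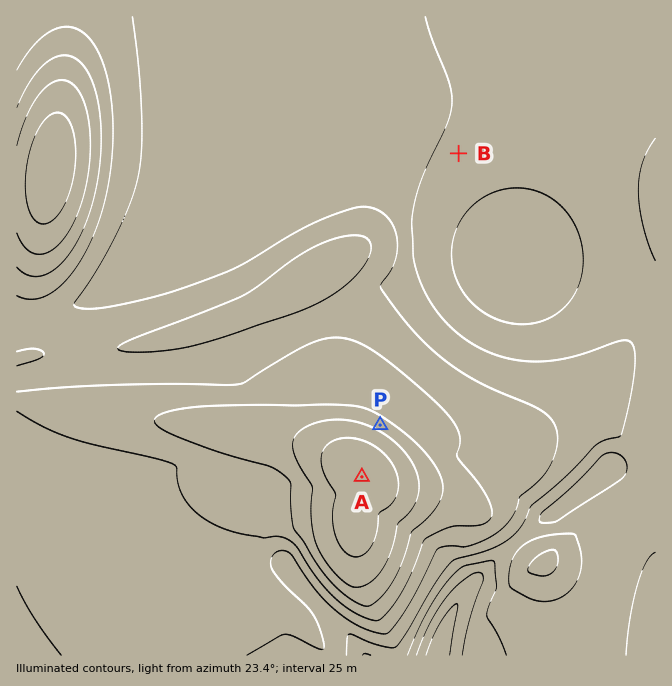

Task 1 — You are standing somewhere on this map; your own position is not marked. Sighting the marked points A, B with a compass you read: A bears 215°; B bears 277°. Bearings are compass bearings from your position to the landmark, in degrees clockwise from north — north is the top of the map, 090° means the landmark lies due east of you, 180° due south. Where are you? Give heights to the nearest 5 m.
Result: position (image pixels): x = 578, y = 168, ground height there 1890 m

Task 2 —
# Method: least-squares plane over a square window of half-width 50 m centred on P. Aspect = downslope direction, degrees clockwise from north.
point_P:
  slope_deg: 8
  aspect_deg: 28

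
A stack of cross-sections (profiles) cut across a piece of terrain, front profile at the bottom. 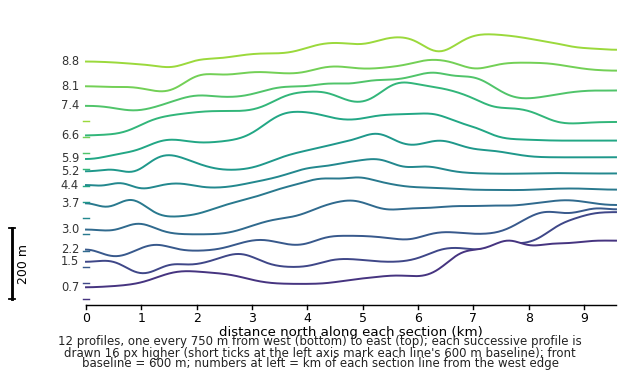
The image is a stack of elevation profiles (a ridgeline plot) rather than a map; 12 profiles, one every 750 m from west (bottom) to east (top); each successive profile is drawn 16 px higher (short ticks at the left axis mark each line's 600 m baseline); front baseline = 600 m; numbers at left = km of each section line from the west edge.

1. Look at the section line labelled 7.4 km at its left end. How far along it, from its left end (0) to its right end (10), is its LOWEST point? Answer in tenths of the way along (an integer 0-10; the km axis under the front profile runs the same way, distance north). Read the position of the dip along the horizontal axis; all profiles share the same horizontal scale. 1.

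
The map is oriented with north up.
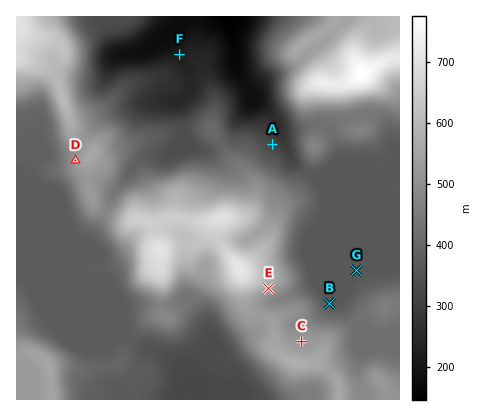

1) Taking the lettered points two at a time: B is higher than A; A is lower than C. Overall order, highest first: C B A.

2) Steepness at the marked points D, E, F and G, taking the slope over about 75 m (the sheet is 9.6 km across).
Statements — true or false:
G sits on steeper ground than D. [false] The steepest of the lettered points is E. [true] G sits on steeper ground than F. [false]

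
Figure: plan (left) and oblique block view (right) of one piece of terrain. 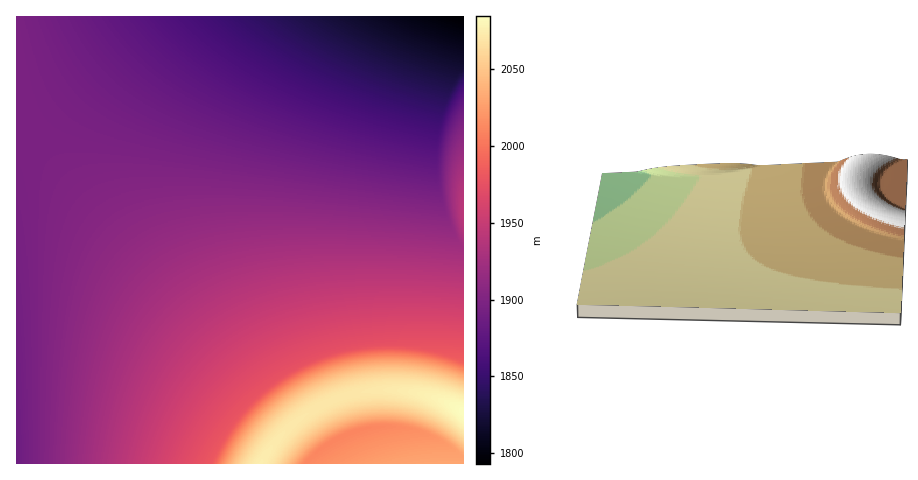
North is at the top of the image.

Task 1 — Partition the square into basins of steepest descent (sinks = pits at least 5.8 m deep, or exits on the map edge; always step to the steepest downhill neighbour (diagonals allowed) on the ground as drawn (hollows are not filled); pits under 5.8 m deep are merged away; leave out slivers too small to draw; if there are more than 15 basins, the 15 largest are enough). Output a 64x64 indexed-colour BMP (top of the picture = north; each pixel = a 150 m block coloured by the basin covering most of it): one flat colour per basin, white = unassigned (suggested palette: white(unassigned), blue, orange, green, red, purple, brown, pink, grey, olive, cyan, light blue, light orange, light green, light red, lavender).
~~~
<image width="64" height="64" href="data:image/bmp;base64,Qk12CAAAAAAAAHYAAAAoAAAAQAAAAEAAAAABAAQAAAAAAAAIAAATCwAAEwsAABAAAAAAAAAA////ALR3HwAOf/8ALKAsACgn1gC9Z5QAS1aMAMJ34wB/f38AIr28AM++FwDox64AeLv/AIrfmACWmP8A1bDFACIiIiIiIiIiIiIiIiIiIiIiIzMzMzMzMzMzMzMzMzMzIiIiIiIiIiIiIiIiIiIiIiIiMzMzMzMzMzMzMzMzMzMiIiIiIiIiIiIiIiIiIiIiIiIjMzMzMzMzMzMzMzMzMyIiIiIiIiIiIiIiIiIiIiIiIiMzMzMzMzMzMzMzMzMzIiIiIiIiIiIiIiIiIiIiIiIiIjMzMzMzMzMzMzMzMzMiIiIiIiIiIiIiIiIiIiIiIiIiEzMzMzMzMzMzMzMzMyIiIiIiIiIiIiIiIiIiIiIiIiEREzMzMzMzMzMzMzMzIiIiIiIiIiIiIiIiIiIiIiIiERERMzMzMzMzMzMzMzMiIiIiIiIiIiIiIiIiIiIiIiERERERMzMzMzMzMzMzESIiIiIiIiIiIiIiIiIiIiIiERERERERMzMzMzMzMxERIiIiIiIiIiIiIiIiIiIiIiEREREREREREREzEREREREiIiIiIiIiIiIiIiIiIiIiERERERERERERERERERERESIiIiIiIiIiIiIiIiIiIiIRERERERERERERERERERERIiIiIiIiIiIiIiIiIiIiIREREREREREREREREREREREiIiIiIiIiIiIiIiIiIiIRERERERERERERERERERERESIiIiIiIiIiIiIiIiIiIRERERERERERERERERERERERIiIiIiIiIiIiIiIiIiIREREREREREREREREREREREREiIiIiIiIiIiIiIiIiIRERERERERERERERERERERERESIiIiIiIiIiIiIiIiIhERERERERERERERERERERERERIiIiIiIiIiIiIiIiIhEREREREREREREREREREREREREiIiIiIiIiIiIiIiIhERERERERERERERERERERERERESIiIiIiIiIiIiIiIhERERERERERERERERERERERERERIiIiIiIiIiIiIiIhEREREREREREREREREREREREREREiIiIiIiIiIiIiIhERERERERERERERERERERERERERESIiIiIiIiIiIiIiERERERERERERERERERERERERERERIiIiIiIiIiIiIiEREREREREREREREREREREREREREREiIiIiIiIiIiIiERERERERERERERERERERERERERERESIiIiIiIiIiIiERERERERERERERERERERERERERERERIiIiIiIiIiIiEREREREREREREREREREREREREREREREiIiIiIiIiIiERERERERERERERERERERERERERERERESIiIiIiIiIiERERERERERERERERERERERERERERERERIiIiIiIiIiIREREREREREREREREREREREREREREREREiIiIiIiIiIRERERERERERERERERERERERERERERERESIiIiIiIiIRERERERERERERERERERERERERERERERERIiIiIiIiIREREREREREREREREREREREREREREREREREiIiIiIiIRERERERERERERERERERERERERERERERERESIiIiIiIRERERERERERERERERERERERERERERERERERIiIiIiIREREREREREREREREREREREREREREREREREREiIiIiIRERERERERERERERERERERERERERERERERERESIiIiIRERERERERERERERERERERERERERERERERERERIiIiIhEREREREREREREREREREREREREREREREREREREiIiIhERERERERERERERERERERERERERERERERERERESIiIhERERERERERERERERERERERERERERERERERERERIiIhEREREREREREREREREREREREREREREREREREREREiIhERERERERERERERERERERERERERERERERERERERESIhERERERERERERERERERERERERERERERERERERERERIhEREREREREREREREREREREREREREREREREREREREREhERERERERERERERERERERERERERERERERERERERERERERERERERERERERERERERERERERERERERERERERERERERERERERERERERERERERERERERERERERERERERERERERERERERERERERERERERERERERERERERERERERERERERERERERERERERERERERERERERERERERERERERERERERERERERERERERERERERERERERERERERERERERERERERERERERERERERERERERERERERERERERERERERERERERERERERERERERERERERERERERERERERERERERERERERERERERERERERERERERERERERERERERERERERERERERERERERERERERERERERERERERERERERERERERERERERERERERERERERERERERERERERERERERERERERERERERERERERERERERERERERERERERERERERERERERERERERERERERERERERERERERERERERERERERERERERERERERERERERERERERERERERERERERERERERERERERERERERERERERERERERERERERERERERERERERERERERERERERERERERERERERERERERERERERERERERERERERERERERERERERERERERERERERERERERERERERERERERERERERERERERER"/>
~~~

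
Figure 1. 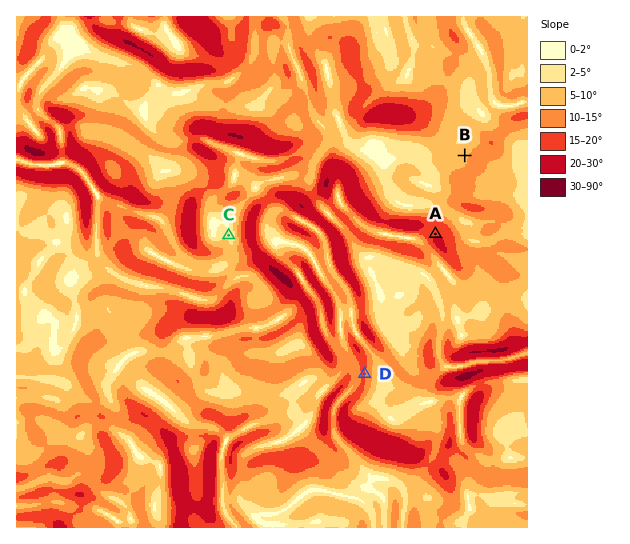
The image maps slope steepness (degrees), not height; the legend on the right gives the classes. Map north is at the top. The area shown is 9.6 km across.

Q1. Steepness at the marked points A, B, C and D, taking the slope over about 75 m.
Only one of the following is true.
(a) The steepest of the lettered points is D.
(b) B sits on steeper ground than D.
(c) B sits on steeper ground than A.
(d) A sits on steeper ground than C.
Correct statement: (d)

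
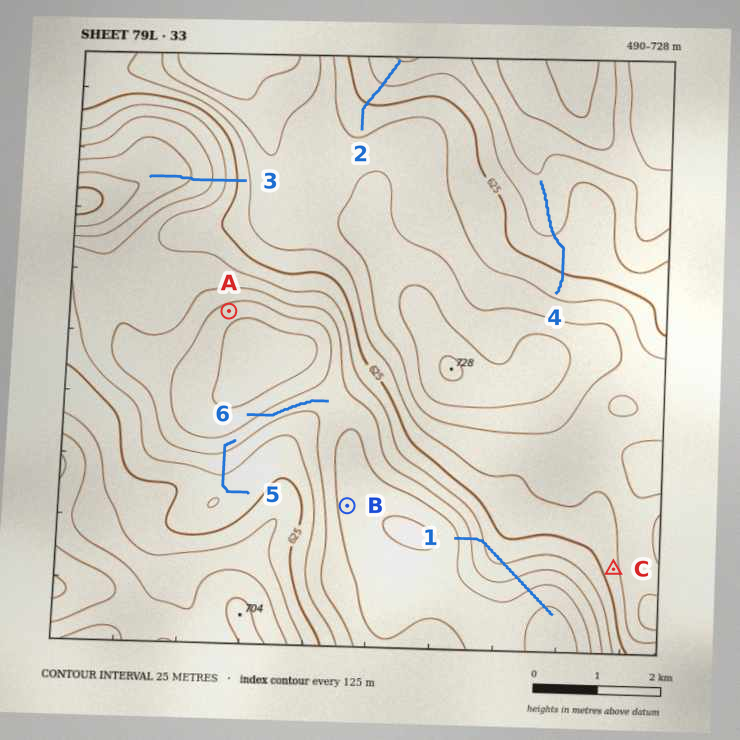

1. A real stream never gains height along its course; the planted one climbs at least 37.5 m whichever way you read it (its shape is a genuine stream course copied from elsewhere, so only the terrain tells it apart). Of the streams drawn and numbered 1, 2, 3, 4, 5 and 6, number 1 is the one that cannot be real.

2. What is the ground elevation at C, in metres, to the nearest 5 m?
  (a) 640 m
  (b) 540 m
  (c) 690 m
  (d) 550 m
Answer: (a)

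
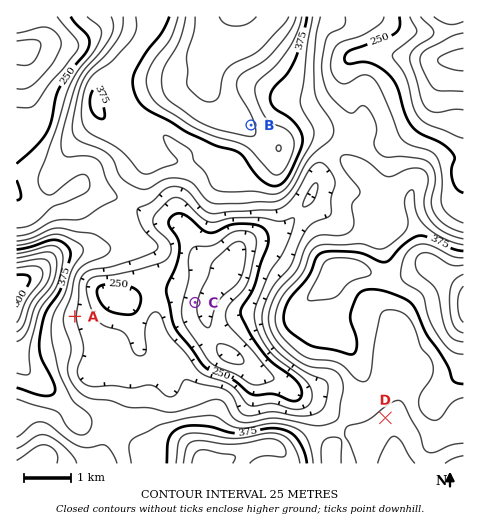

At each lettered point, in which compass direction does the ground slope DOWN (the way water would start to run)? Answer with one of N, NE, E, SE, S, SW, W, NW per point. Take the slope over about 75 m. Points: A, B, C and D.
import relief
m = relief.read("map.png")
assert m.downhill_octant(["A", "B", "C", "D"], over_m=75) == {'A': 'E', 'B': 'E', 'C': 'E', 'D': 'SE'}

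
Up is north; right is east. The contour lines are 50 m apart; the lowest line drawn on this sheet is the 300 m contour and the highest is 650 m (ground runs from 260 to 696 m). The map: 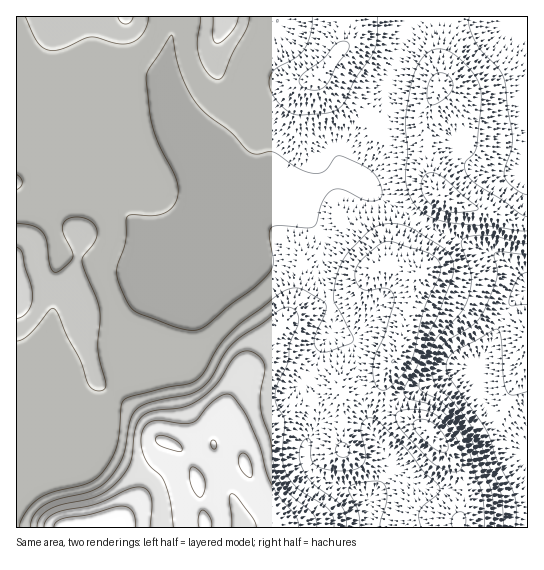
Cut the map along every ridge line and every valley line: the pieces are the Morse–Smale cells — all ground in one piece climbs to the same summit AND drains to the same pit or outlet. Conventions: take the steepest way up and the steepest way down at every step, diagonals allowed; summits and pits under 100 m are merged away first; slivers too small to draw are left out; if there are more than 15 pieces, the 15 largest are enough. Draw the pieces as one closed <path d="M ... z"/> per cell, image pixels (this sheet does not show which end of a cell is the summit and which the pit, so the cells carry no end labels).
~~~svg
<path d="M527 16l-249 0-3 14-24 29-3 8 0 19 12 36 9 41 6 11 11 14-9-7-20-8-36-26-27-11-11-13-11-25-5-23 0-14 8-38-1-7-158 1 1 511 511-1 0-241-7-11-20-18-78-33-46-29-14-13 1-11 16-22 5-12 2-54 22-64 42 0 39 4 37 0z"/><path d="M451 19l-42 0-22 64-2 54-5 12-16 22-1 11 14 13 46 29 78 33 20 18 6 10 1-262-38 0z"/><path d="M277 16l-102 0-7 35-1 24 10 38 8 14 9 9 27 11 36 26 25 11-13-21-9-41-12-36 0-19 3-8 24-29 2-7z"/>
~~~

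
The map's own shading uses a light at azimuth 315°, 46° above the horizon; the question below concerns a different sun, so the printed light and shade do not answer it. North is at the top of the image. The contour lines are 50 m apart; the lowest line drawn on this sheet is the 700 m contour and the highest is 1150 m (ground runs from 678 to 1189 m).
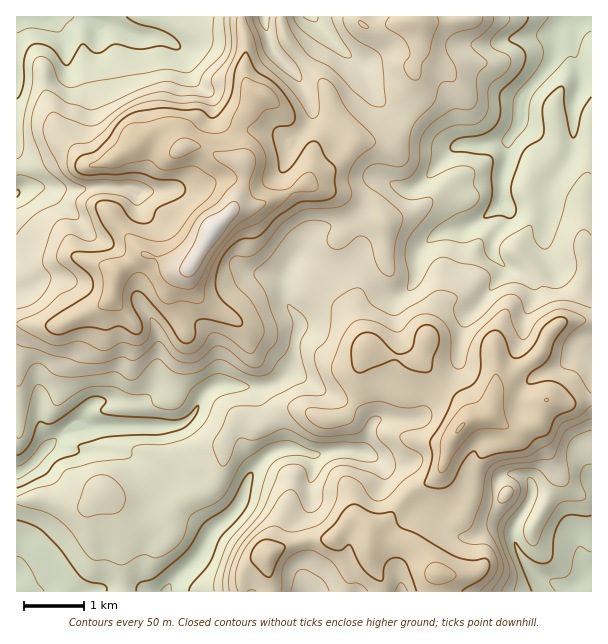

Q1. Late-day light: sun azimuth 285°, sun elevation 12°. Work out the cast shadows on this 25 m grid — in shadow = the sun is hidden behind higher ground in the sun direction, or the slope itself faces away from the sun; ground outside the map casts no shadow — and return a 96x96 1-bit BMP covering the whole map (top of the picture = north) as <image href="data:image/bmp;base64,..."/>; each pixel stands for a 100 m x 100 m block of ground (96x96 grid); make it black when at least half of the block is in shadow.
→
<image width="96" height="96" href="data:image/bmp;base64,Qk2+BAAAAAAAAD4AAAAoAAAAYAAAAGAAAAABAAEAAAAAAIAEAAATCwAAEwsAAAIAAAAAAAAA////AAAAAAAAAAAAAB8AAwAP//gAAAAAAB8AAwAH//gAAAHAAB8AAAAD//AAAADgAB8AAAAD/+AAAAB4AD+AAAAB/4AAAAB8AB8AAAAB/gAAAAA+AB8AAAAB/AAAAAAfAAAAAAAB+AAAAAAPAAAAAAAB8cAAAAAPAAAAAAAB8eAAAAAHAAAAAAAB8fAAAAACAAAAAAAP8fAAAAAAAAAAAAAP+PAAAAAAIAAAAAAHfPAAAAAAOAAAAAAHfmAAAAAAPAAAAAAHPgAAAAAAPAAAAAAHPgAAAAAAHgAAAAAHnAMAAAAAHgAAAAAH/A8AAAAAHwAAAADH/A8AAAAADwAAAADj/AQAAAAADwAAAADj8ABwAAAAAYAAAADwB7x4AAAAAMAAAAB4B/98AAAAAOAAAAB4B/98AAAAAAAAAAA8AP94AAAAAAAAAAA8AP9xAAAAAAAAYAAAAP9xwAAAAAAAYAAAAH9x4AAAAAAAAAAAAGdw4AAMAAAAAAAAAAdwcAAMAAAAAAAAAAJwMAAOAAAAAAAAAABwAAAGAAAAAAAAAABgAAADAAAAAAAAAABgAAABgAAAAAAAAAAgAAABgCAAAAAAAAAAAAwBwHgAAAAAAAAAAAYDwHgAAAAAAPAAAAcD4PgAAAAAAPgAAAcDwPAAAAHAQPgAAAeDwBwAAAHAAHwAAAeDgBwAAAHAAD4AAAcAABgAAAGAAD4AAA8AAAAAAAAAABwAAA4AAAAAAAAAAAAAABwAAAAAAAAAEAAAADwAAAAAAAAAAAAAAHgAAAAAAAAAAAAAAHgB8AAAAAAAAAAAAHAD//AAAAAAAAAAAHAH//gAAAAAAAAAADAH//gAAMAAAAAAAAAD//wAAMAAAAAAAAAD//wAAcAAAAAAAAAB//4AAeAAAAAAAAAB//8AAeAAAAAAAAAA//8AAfAAAAAAAAAAf/+AAfAAAAAAAAAAf/+AAfAAAAAAAAAAP//AAcAAAAAAAAAAH//AAAAAAAAAAAAAD//gAAAAAAAAAAAABH/AAAAGAAAAAAAAAD+AAAAHgAAAAAAAAAIAAAADgAAAAAAAAAAAAAADgAAAAAAAAAAAAAADgAAAAAAAAeADgAADgAAAAAAAAfAD4DgDgAAAAAAAAfgB4HwBgAAAAAAAAPgAwH4BgAAAAAAAAPAAAH8AAAAAAAAAAOAAAH8AAAAAAAAAAAAAAH+AAAAAAAAAAAAAAD8AAAAAAAAAAAAAAD8AAAAAAAAAAAAAAB4B4AAAAAAAAAEAAAwA8AAAAAAAAAOAAAAD8AAAAAAAAAeAAAAH8AAAAAAAAA+AAAAH8AAAAAAAAB8AAAAH8AAAAAAAAB4AAAAP8AAAAAAAABgAAAAHfAADAAAAAAAAAAAAfgADAAAAAAAAAAAAfgADAAAAAYAAAAAAPgACAAAAAfAAAAAACAAAAAAAAfAAAAAAAAAAAAAAAfAAAAAAAAAAAAAAAeAAAAcBgAAAAAAAAeMAAAcH/gAAAAAAAecAAAYH/gAAAAAAA8eAAAAH/AAAAAAAA8cAAAAHgAA="/>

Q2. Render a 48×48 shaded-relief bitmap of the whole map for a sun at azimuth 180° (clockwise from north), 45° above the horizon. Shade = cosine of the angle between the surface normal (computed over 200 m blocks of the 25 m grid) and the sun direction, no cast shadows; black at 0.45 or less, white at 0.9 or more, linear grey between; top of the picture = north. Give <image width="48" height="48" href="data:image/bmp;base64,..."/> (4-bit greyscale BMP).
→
<image width="48" height="48" href="data:image/bmp;base64,Qk32BAAAAAAAAHYAAAAoAAAAMAAAADAAAAABAAQAAAAAAIAEAAATCwAAEwsAABAAAAAAAAAAAAAAABEREQAiIiIAMzMzAERERABVVVUAZmZmAHd3dwCIiIgAmZmZAKqqqgC7u7sAzMzMAN3d3QDu7u4A////AImaq8uqvMhWdpu6iqqrzKq6q7vNuWeamJmqq7uqvMplZXu6mqq6u6q5mIirlnq6maqqq7uqu8ymU0iqvLzKu6uoZUVnRKy6mqqqq6qqqry5YxNnrMzKqqqXVEVDJsuZmqqqu6qqqaq6cwAkV4iamJh2VnhkWbuZqru7uqqpmZmrpiAEZURZh3d2eJqXm4qqu8zLqaqpmJms2mIld1RWZEeImZqpzYi8zJqZiJqYiImrzJZFd2ZmVEWaqqmpvKesyyNWeIiIiIiZq7hlZ3d3VlRpvKmZd5msqEI1ZmZniIiJm7plZmVUNFVFnLmaiMy6iLZERDRXiIiJmryENFQhE3h2erqs7/7Jisp0VVVnd3eJmbzIVpl2eKqqiLus7/7JmruoZVVEQ0RniazdzO/t27qZdry7zM3Lu5rLh3dmZnZFeJq83e7u25h2VHvMuZu87Zq9yqq7zMuFZ4iJu6mau6mYdTeal4m97Zqs3Lq8zMy4ZVZnd1RorMu6qFRXiIiru6q7zdy8uqq7dVZ2Q0aJu7qqqWRXiXZmd6u7ze3dyqvNury5ZXmqqqqrqWVniIZFZqzMze7cy73u3d7bmJmZqqqqqGZ4d5qGZ7zdzN3c3M7t3d27qZd4mpmJmYeIdmqod83u3Mzd3M3c3du7qXZmeHZomYdnZkaqmbzM3czNu8ur3cqYmHd1VURWdnY0ZlSLund4rMzKe8qby5h3iZmGQzRENGYyV2M3iDNEV5u3jMu8qHZniqmHZVVDRohjRmMRNGVERGmpvMzbdmZnmqmHd4hkV4mFNGUyRYh2d3iry73bh2Z4mZiIiKqGZ3eHM2dVZ4mau6iLy6q7qImZmIiIiaqHZmZmVodneIiauXRZuXeLury7qImZmal3ZmZViYd4iIh3dDRndURqzdzLqZmqmZmYZVVniHeImIh2VGmWNENIze3MupmZqqqqlmVXZXiIiHd1R6uURnU0fO7d3Lqpmpmrupl2ZXiHd0VVaJhkVndBJ7zN7u3LqXZ5q7uoZ4iId0VVd1IkVmdjJHiKzv7bl1RWiaqpeZiIiJiJqoZ5qpmYZWdle8uphleGZ4iIiJiHeLu83u7+7dy6qYmGVoeIiJvKdXiIh4iHd5q7qr3u3N3bupmIdWZ5u8y6hlVnhniId4mqczWbupu6h2Znh2d5vLqZmGVWhmeId4qpZCJYmXd2VVVomGeImZiJqqqpl1aIiHmHZTEkV3VERniauWaIZneKvM3cqGeIiGd2VEIAIzIjNYq7qGiXVniazM3KmYiYiFZkRVQAAAAAJHm6ZXmGZomqu8yoiYd4d2ZkRWVBAAABVXh0JIh1Z4mqqrqJq5Zoh3d1VmZlMSIlZmUgJoZVaJmqmqibzLhWiHdlZ2ZmVDRUNFUhWXRGeJmZqYiaq7p2eHVFZ2ZmVVZ1MkY1qWRXqqmJqHeHZ4mHeGQ1d2ZlZ3iYZWZIplV6zLqaqZmXZniIh2RGdnd4mZqYh4VZhEaby6q6qrzLqpmYh2VXdnebu6mYiIRZY0eruZq7qs3czLqYdg=="/>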